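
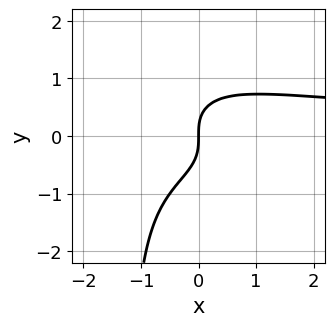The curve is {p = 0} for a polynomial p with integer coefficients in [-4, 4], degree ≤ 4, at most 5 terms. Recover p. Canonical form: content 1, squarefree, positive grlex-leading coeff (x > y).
2*x^2*y^2 + 2*x*y^3 + 3*y^3 - 3*x

(a) The degree is 4 — a generic line meets the curve in up to 4 points.
(b) Observable constraints: one y-axis crossing is at y = 0; one x-axis crossing is at x = 0.
(c) Putting this together gives p.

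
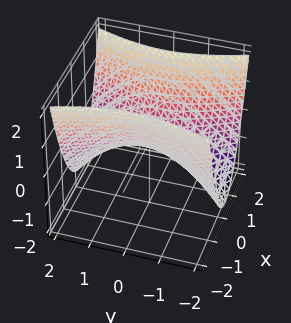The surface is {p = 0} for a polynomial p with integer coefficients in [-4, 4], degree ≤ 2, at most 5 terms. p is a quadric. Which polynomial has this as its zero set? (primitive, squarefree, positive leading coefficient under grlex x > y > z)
3*x^2 - y^2 - 3*z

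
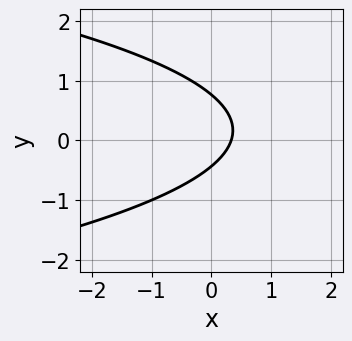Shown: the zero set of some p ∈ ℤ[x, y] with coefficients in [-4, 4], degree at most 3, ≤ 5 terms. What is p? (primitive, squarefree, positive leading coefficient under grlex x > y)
3*y^2 + 3*x - y - 1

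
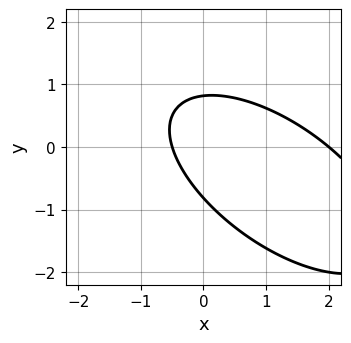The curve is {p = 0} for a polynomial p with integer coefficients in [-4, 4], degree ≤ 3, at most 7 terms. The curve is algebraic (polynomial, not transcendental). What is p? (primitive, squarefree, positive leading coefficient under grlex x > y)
2*x^2 + 3*x*y + 3*y^2 - 3*x - 2

1. Degree: a generic line meets the curve in up to 2 points, so deg p = 2.
2. Observable constraints: one x-axis crossing is at x = 2.
3. Matching integer coefficients to the picture gives p.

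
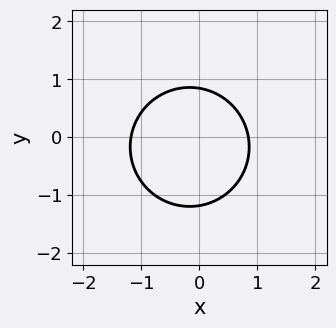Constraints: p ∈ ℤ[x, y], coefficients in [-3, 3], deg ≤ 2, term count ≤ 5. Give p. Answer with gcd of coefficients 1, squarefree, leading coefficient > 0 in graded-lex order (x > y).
3*x^2 + 3*y^2 + x + y - 3

(a) deg p = 2.
(b) Solving for integer coefficients yields p as stated.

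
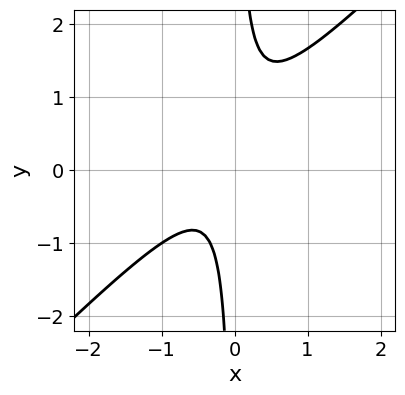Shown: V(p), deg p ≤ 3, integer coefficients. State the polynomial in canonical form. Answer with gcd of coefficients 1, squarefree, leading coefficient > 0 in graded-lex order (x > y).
The degree is 2 — no degree-1 curve has this shape.
Observable constraints: no x-intercept at any integer in the box; the curve avoids every integer y-axis point in the box.
Matching integer coefficients to the picture gives p.

3*x^2 - 3*x*y + x + 1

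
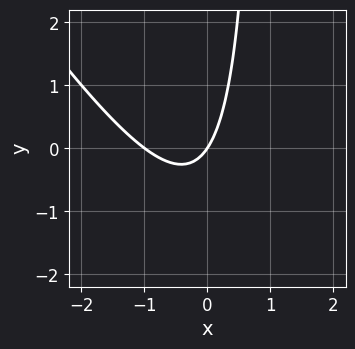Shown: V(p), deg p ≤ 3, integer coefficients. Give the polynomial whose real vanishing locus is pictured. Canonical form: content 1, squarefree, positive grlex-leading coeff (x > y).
1. The degree is 2 — a generic line meets the curve in up to 2 points.
2. From the axis intercepts and sections: among the integer gridlines, it crosses the x-axis at x ∈ {-1, 0}; it meets the y-axis at y = 0 (among the integer gridlines).
3. Assembling these constraints gives the stated polynomial.

3*x^2 + 2*x*y + 3*x - 2*y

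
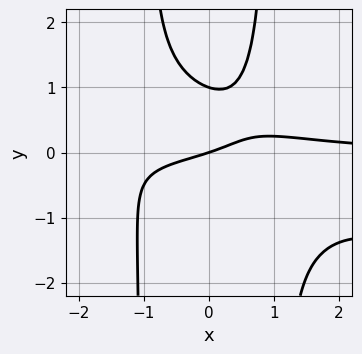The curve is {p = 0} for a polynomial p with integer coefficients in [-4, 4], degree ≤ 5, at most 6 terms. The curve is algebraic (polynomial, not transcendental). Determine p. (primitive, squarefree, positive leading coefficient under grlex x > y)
x^3*y + 3*x^2*y^2 - 3*y^2 - x + 3*y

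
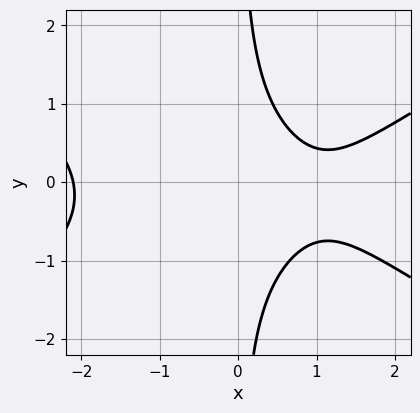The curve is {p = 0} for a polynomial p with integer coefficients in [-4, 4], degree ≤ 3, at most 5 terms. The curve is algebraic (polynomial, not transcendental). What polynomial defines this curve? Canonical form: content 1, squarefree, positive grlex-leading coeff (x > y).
x^3 - 3*x*y^2 - x*y - 3*x + 3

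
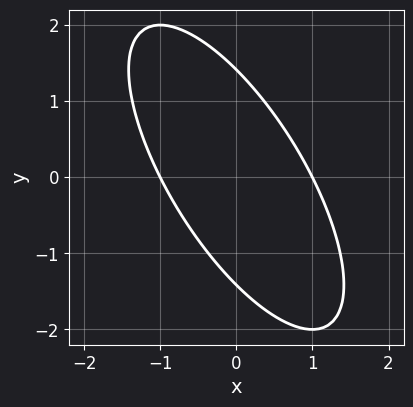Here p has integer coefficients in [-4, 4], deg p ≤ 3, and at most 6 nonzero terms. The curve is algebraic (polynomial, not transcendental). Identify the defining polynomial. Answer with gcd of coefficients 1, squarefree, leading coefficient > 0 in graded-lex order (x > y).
Degree: no degree-1 curve has this shape, so deg p = 2.
From the axis intercepts and sections: among the integer gridlines, it crosses the x-axis at x ∈ {-1, 1}.
Solving for integer coefficients yields p as stated.

2*x^2 + 2*x*y + y^2 - 2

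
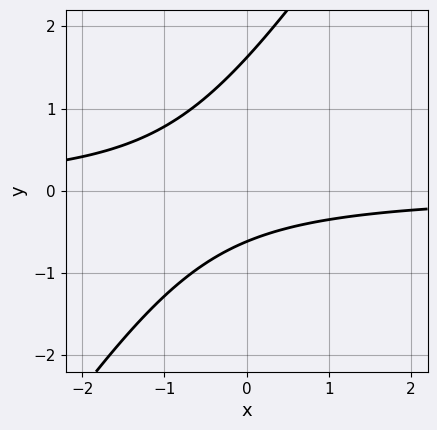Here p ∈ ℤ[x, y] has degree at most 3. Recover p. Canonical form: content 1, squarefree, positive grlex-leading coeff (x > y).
3*x*y - 2*y^2 + 2*y + 2

1. deg p = 2. The shape is more complex than any degree-1 curve.
2. Reading off the gridlines: it misses every integer gridline on the x-axis.
3. Together with the visible shape, these determine p as stated.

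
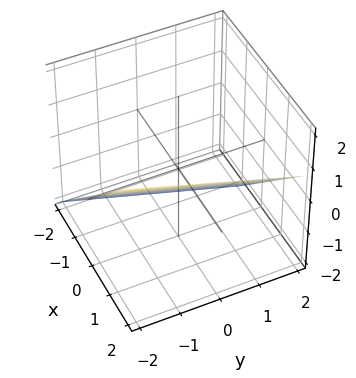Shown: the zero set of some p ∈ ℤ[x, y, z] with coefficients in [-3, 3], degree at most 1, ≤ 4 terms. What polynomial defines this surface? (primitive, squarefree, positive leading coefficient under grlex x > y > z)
3*x - y - 3*z - 2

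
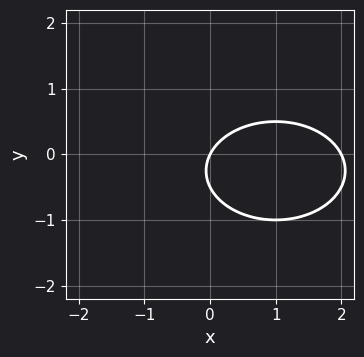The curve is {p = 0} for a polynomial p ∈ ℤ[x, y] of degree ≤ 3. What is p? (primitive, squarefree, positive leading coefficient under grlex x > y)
x^2 + 2*y^2 - 2*x + y

First, degree: the shape is more complex than any degree-1 curve, so deg p = 2.
Then, from the visible intercepts: it crosses the y-axis at the gridline y = 0; the x-axis gridline crossings are at x ∈ {0, 2}.
Finally, together with the visible shape, these determine p as stated.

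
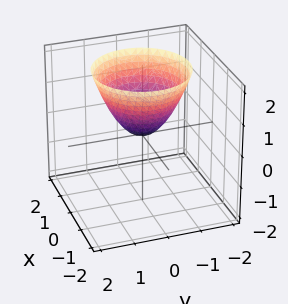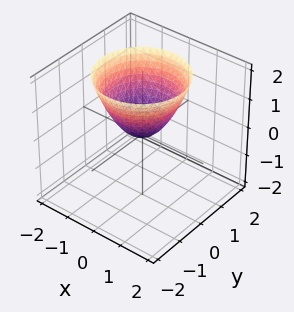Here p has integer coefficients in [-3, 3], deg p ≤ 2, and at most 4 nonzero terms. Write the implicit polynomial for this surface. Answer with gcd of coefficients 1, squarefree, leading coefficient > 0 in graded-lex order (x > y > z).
First, the degree is 2 — a single bowl opening along one axis; a quadric.
Next, symmetry: the z-axis is an axis of rotation, so x and y enter only as x² + y².
Then, checking where it meets the axes: it meets the z-axis at z = 0 (among the integer gridlines); one x-axis crossing is at x = 0; it meets the y-axis at y = 0 (among the integer gridlines); a circular section at z = 1 has radius exactly 1.
Finally, together with the visible shape, these determine p as stated.

x^2 + y^2 - z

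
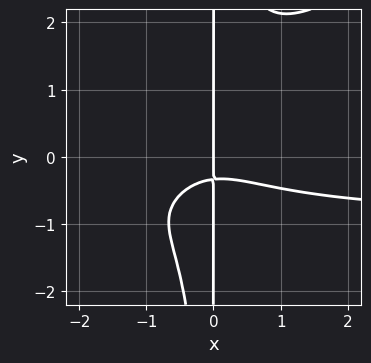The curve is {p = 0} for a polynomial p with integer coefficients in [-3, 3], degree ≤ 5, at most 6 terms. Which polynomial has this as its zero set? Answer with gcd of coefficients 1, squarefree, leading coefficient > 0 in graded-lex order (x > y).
2*x^3*y - 3*x^2*y^2 + 2*x^3 + 3*x*y + x

1. Degree: no degree-3 curve has this shape, so deg p = 4.
2. Checking where it meets the axes: every point of the y-axis in the box is on the curve; one x-axis crossing is at x = 0.
3. The integer polynomial consistent with all of this is the stated p.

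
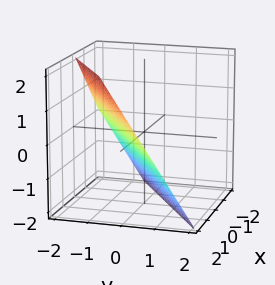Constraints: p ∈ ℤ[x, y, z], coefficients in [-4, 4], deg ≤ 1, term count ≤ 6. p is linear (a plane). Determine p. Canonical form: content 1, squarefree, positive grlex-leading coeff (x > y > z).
2*x - 3*y - 2*z - 2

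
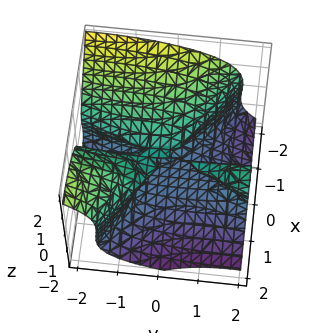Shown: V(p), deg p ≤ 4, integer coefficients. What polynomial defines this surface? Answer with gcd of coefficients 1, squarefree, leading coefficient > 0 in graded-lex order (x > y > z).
1. deg p = 3.
2. Against the integer gridlines: every point of the y-axis in the box is on the surface; the z-axis gridline crossings are at z ∈ {-1, 0}; it crosses the x-axis at the gridline x = 0.
3. Matching integer coefficients to the picture gives p.

2*x^3 + 2*x^2*y - x*y^2 + 3*z^3 + 3*z^2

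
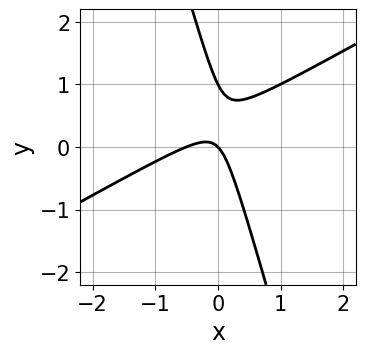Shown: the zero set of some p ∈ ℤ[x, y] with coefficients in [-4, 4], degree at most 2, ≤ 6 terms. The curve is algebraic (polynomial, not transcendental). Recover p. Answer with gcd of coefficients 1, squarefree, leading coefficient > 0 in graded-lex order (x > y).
deg p = 2.
From the visible intercepts: among the integer gridlines, it crosses the y-axis at y ∈ {0, 1}; it meets the x-axis at x = 0 (among the integer gridlines).
The integer polynomial consistent with all of this is the stated p.

2*x^2 - 3*x*y - y^2 + x + y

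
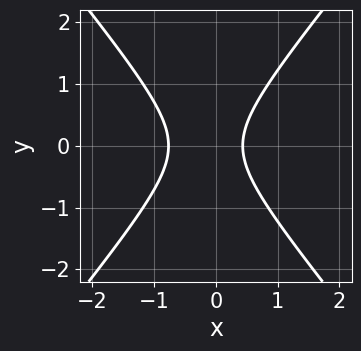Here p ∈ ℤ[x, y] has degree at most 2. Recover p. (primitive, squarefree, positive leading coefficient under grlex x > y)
3*x^2 - 2*y^2 + x - 1

1. deg p = 2. No degree-1 curve has this shape.
2. Symmetries: the y ↦ −y reflection is a symmetry, so y appears only in even powers.
3. From the visible intercepts: it misses every integer gridline on the y-axis.
4. The integer polynomial consistent with all of this is the stated p.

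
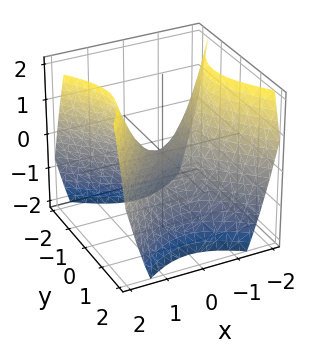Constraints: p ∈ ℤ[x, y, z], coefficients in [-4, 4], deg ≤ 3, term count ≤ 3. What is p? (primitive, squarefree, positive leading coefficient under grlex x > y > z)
Degree: a hyperbolic paraboloid; a quadric, so deg p = 2.
Symmetries: mirror symmetry x ↦ −x ⇒ only even powers of x; mirror symmetry y ↦ −y ⇒ only even powers of y.
Reading off the gridlines: it meets the y-axis at y = 0 (among the integer gridlines); it crosses the x-axis at the gridline x = 0; it meets the z-axis at z = 0 (among the integer gridlines).
Matching integer coefficients to the picture gives p.

x^2 - y^2 - z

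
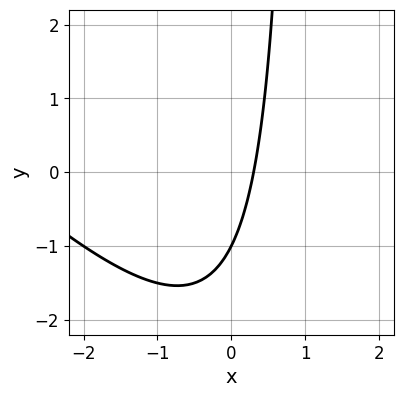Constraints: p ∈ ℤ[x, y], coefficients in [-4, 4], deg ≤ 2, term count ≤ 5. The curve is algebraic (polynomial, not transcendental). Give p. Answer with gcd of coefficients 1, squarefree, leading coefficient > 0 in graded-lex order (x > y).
x^2 + x*y + 3*x - y - 1

First, degree: the shape is more complex than any degree-1 curve, so deg p = 2.
Then, checking where it meets the axes: it meets the y-axis at y = -1 (among the integer gridlines).
Finally, together with the visible shape, these determine p as stated.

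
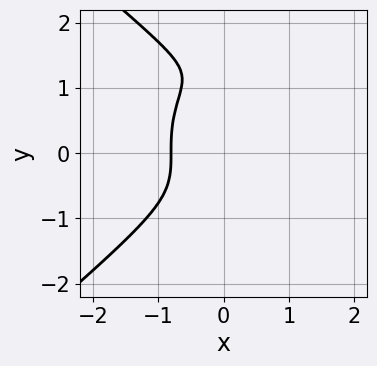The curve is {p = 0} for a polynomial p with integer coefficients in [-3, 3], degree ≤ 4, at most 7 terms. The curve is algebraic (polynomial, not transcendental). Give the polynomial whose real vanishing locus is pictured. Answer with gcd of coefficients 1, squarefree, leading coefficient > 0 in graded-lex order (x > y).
deg p = 4. A generic line meets the curve in up to 4 points.
From the axis intercepts and sections: no y-intercept at any integer in the box.
Fitting integer coefficients to these (and the overall shape) gives p.

x^4 - 2*y^4 - 3*x^3 + 3*y^3 - 2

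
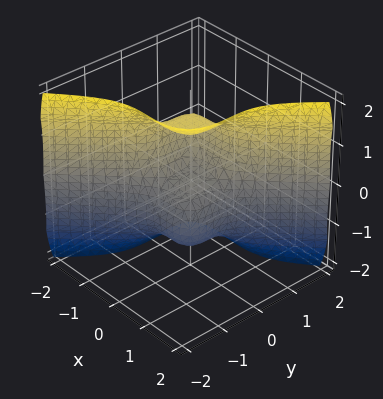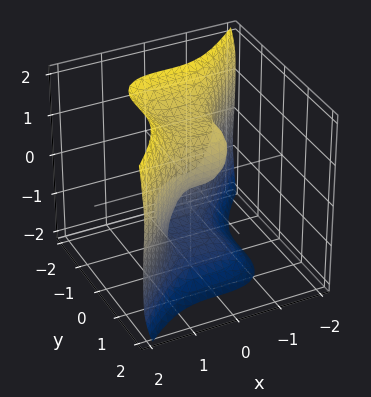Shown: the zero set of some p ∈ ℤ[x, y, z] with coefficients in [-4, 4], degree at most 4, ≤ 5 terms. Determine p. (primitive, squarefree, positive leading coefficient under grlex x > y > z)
3*x^3 - 3*y^3 - z^3 + 2*z

(a) Degree: a generic line meets the surface in up to 3 points, so deg p = 3.
(b) Observable constraints: it crosses the z-axis at the gridline z = 0; it crosses the y-axis at the gridline y = 0.
(c) The integer polynomial consistent with all of this is the stated p.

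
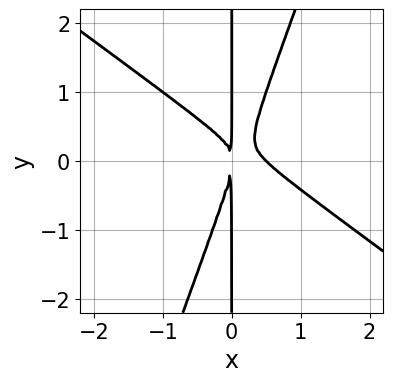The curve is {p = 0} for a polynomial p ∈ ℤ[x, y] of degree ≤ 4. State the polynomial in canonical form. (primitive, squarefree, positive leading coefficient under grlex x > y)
2*x^3 + 2*x^2*y - x*y^2 - x^2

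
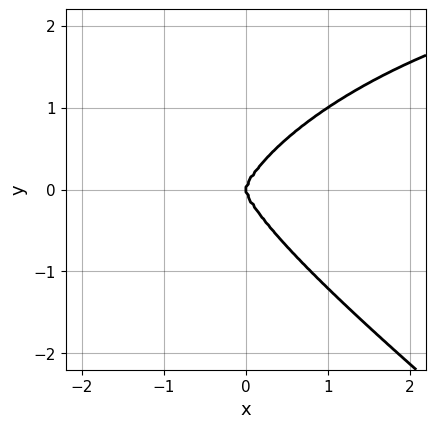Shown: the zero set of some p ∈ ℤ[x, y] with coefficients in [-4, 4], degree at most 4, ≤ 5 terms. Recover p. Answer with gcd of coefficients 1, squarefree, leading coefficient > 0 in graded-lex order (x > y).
First, the degree is 4 — no degree-3 curve has this shape.
Next, from the axis intercepts and sections: it meets the y-axis at y = 0 (among the integer gridlines); it crosses the x-axis at the gridline x = 0.
Finally, matching integer coefficients to the picture gives p.

x^3*y + 2*y^4 - 3*x^3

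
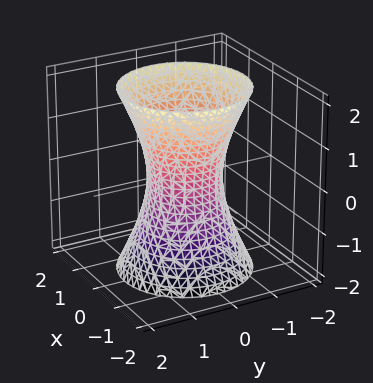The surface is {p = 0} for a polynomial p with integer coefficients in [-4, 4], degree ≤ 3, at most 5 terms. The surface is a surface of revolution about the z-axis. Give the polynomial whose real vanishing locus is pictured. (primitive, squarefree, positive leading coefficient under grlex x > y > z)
First, deg p = 2. A generic line meets the surface in up to 2 points.
Then, by symmetry, every cross-section ⟂ z is a circle, so x, y appear only via x² + y².
Next, from the visible intercepts: the surface avoids every integer z-axis point in the box; a circular section at z = 1 has radius exactly 1.
Finally, solving for integer coefficients yields p as stated.

3*x^2 + 3*y^2 - z^2 - 2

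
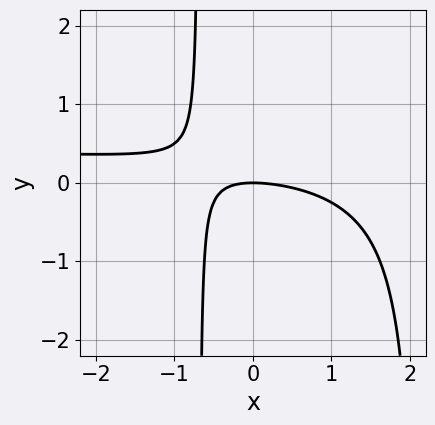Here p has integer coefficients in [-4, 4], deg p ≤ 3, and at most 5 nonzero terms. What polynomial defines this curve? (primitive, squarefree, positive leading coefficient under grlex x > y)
2*x^2*y - x^2 - 3*x*y - 3*y

First, the degree is 3 — a generic line meets the curve in up to 3 points.
Next, from the axis intercepts and sections: one y-axis crossing is at y = 0; one x-axis crossing is at x = 0.
Finally, solving for integer coefficients yields p as stated.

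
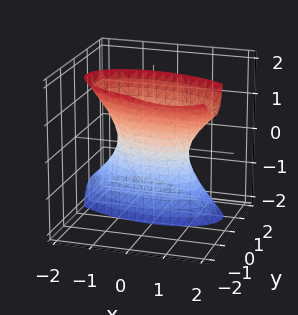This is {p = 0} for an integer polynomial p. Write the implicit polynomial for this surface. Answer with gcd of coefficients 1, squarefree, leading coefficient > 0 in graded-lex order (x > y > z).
1. deg p = 2. No degree-1 surface has this shape.
2. Against the integer gridlines: it misses every integer gridline on the z-axis; the x-axis gridline crossings are at x ∈ {-1, 1}.
3. Assembling these constraints gives the stated polynomial.

x^2 + x*y + 3*y^2 + 3*y*z - 1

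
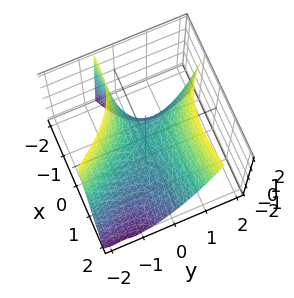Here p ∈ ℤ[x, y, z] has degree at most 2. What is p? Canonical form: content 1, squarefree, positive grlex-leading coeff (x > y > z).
x^2 - 3*x*y + x*z - 2*y^2 + 2*z

(a) deg p = 2. The shape is more complex than any degree-1 surface.
(b) From the visible intercepts: it crosses the y-axis at the gridline y = 0; one x-axis crossing is at x = 0; one z-axis crossing is at z = 0.
(c) Matching integer coefficients to the picture gives p.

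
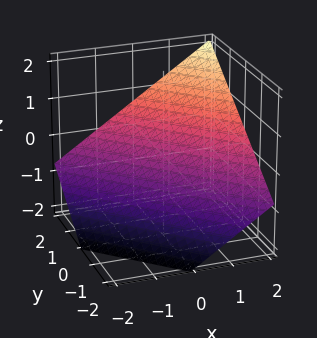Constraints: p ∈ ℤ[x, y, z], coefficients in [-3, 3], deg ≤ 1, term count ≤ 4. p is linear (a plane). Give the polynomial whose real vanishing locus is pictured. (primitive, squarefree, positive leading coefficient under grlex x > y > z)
2*x + 2*y - 3*z - 2

(a) Degree: the surface is flat (a plane), so deg p = 1.
(b) Reading off the gridlines: one y-axis crossing is at y = 1; it meets the x-axis at x = 1 (among the integer gridlines).
(c) The integer polynomial consistent with all of this is the stated p.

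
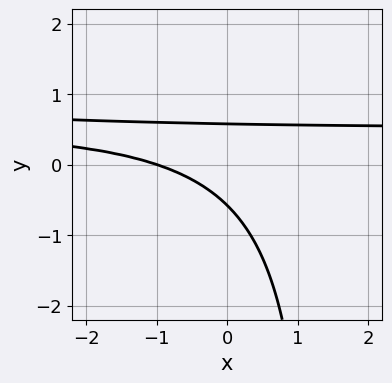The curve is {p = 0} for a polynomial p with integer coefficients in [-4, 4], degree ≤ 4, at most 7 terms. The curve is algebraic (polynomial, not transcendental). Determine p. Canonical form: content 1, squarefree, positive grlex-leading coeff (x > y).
The degree is 3 — the shape is more complex than any degree-2 curve.
Checking where it meets the axes: it crosses the x-axis at the gridline x = -1.
Assembling these constraints gives the stated polynomial.

2*x*y^2 - 3*x*y - 3*y^2 + x + 1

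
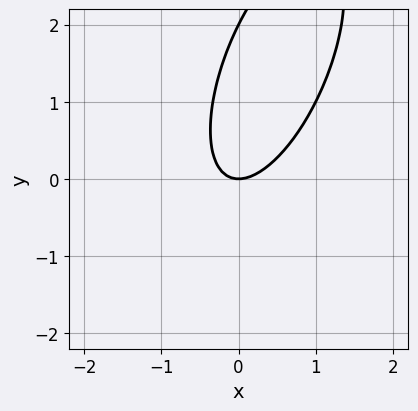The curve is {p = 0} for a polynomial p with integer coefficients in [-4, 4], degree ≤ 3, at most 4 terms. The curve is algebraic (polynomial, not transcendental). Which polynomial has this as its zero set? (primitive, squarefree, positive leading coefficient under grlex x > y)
3*x^2 - 2*x*y + y^2 - 2*y

First, deg p = 2.
Then, from the axis intercepts and sections: the y-axis gridline crossings are at y ∈ {0, 2}; it meets the x-axis at x = 0 (among the integer gridlines).
Finally, putting this together gives p.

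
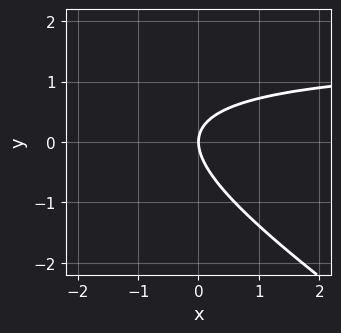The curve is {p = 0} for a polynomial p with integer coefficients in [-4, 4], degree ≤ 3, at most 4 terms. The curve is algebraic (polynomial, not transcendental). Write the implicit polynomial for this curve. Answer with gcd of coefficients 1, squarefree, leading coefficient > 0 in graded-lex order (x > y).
2*x*y + 3*y^2 - 3*x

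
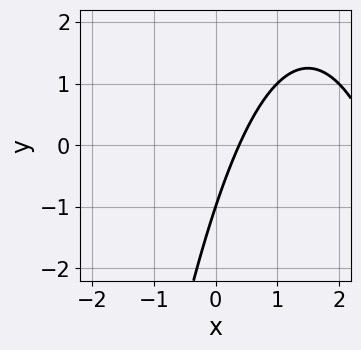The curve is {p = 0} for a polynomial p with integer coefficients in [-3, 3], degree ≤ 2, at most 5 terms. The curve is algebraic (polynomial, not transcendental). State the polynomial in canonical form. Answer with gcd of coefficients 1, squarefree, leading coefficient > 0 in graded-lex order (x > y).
The degree is 2 — no degree-1 curve has this shape.
Observable constraints: it meets the y-axis at y = -1 (among the integer gridlines).
Solving for integer coefficients yields p as stated.

x^2 - 3*x + y + 1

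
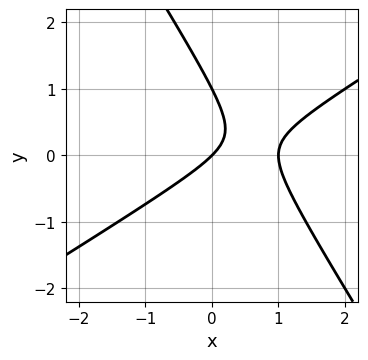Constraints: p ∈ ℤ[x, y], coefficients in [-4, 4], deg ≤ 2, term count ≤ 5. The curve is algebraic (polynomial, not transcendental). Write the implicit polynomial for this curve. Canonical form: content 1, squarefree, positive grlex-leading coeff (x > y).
(a) The degree is 2 — the shape is more complex than any degree-1 curve.
(b) Checking where it meets the axes: among the integer gridlines, it crosses the y-axis at y ∈ {0, 1}; among the integer gridlines, it crosses the x-axis at x ∈ {0, 1}.
(c) Matching integer coefficients to the picture gives p.

x^2 - x*y - y^2 - x + y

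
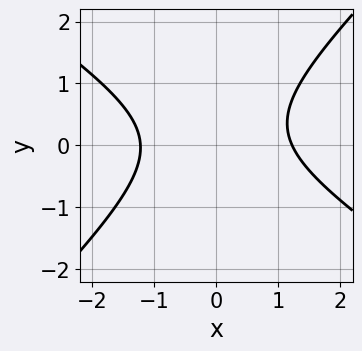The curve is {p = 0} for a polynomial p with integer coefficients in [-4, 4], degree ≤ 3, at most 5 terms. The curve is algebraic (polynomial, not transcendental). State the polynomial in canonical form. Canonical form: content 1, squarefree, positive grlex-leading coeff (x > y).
2*x^2 + x*y - 3*y^2 + y - 3

First, the degree is 2 — a generic line meets the curve in up to 2 points.
Then, checking where it meets the axes: no y-intercept at any integer in the box.
Finally, these observations pin down the coefficients.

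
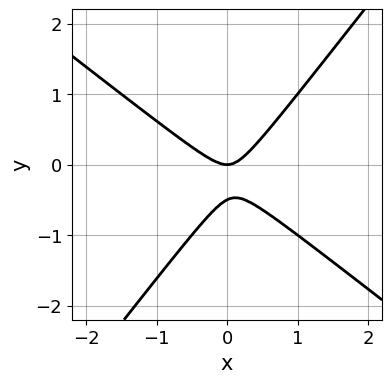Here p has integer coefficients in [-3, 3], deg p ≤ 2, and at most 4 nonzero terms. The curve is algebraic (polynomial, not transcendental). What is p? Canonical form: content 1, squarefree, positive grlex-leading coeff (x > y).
2*x^2 + x*y - 2*y^2 - y

First, deg p = 2. A generic line meets the curve in up to 2 points.
Then, from the axis intercepts and sections: one x-axis crossing is at x = 0; one y-axis crossing is at y = 0.
Finally, these observations pin down the coefficients.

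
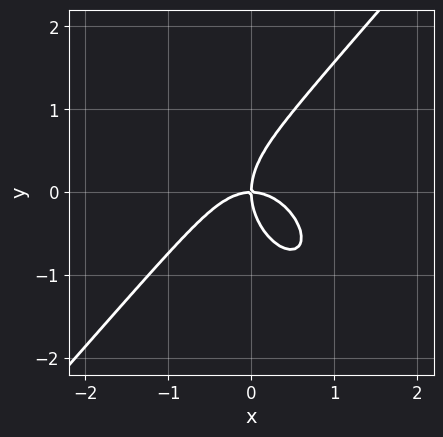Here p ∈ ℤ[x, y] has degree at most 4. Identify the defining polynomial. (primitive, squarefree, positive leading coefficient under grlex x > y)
1. Degree: no degree-2 curve has this shape, so deg p = 3.
2. Against the integer gridlines: it crosses the y-axis at the gridline y = 0; it crosses the x-axis at the gridline x = 0.
3. Solving for integer coefficients yields p as stated.

3*x^3 - 2*y^3 + 3*x*y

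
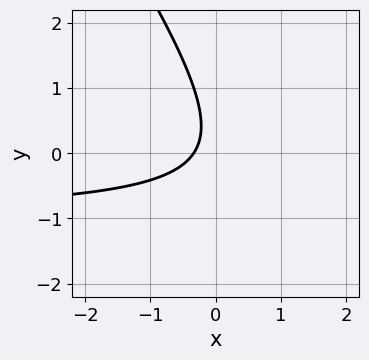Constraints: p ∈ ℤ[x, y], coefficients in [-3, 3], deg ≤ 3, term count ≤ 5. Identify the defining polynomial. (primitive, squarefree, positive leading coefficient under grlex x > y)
3*x*y + 2*y^2 + 3*x - y + 1

1. deg p = 2. A generic line meets the curve in up to 2 points.
2. Checking where it meets the axes: no y-intercept at any integer in the box.
3. Putting this together gives p.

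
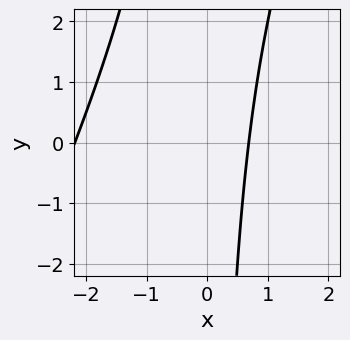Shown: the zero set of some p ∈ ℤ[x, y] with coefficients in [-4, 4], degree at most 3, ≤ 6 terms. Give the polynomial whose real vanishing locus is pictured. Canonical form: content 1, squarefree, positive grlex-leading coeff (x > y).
2*x^2 - x*y + 3*x - 3

1. The degree is 2 — no degree-1 curve has this shape.
2. Observable constraints: no y-intercept at any integer in the box.
3. Assembling these constraints gives the stated polynomial.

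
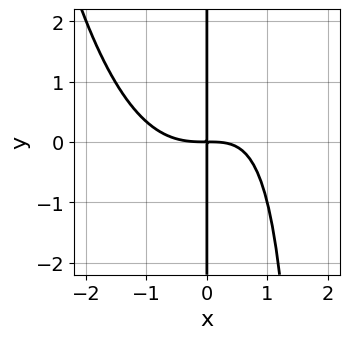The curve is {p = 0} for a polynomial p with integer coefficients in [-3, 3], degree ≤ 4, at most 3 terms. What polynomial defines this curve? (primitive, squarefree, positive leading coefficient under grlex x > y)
Degree: the shape is more complex than any degree-3 curve, so deg p = 4.
From the axis intercepts and sections: every point of the y-axis in the box is on the curve.
The integer polynomial consistent with all of this is the stated p.

x^4 - x^2*y + 2*x*y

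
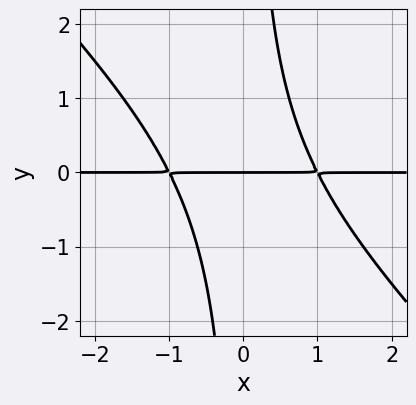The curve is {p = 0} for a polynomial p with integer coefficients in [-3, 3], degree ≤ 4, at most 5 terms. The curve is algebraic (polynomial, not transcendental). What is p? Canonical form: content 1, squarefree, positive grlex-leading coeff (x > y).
x^2*y + x*y^2 - y

First, deg p = 3. No degree-2 curve has this shape.
Next, from the axis intercepts and sections: it crosses the y-axis at the gridline y = 0; every point of the x-axis in the box is on the curve.
Finally, together with the visible shape, these determine p as stated.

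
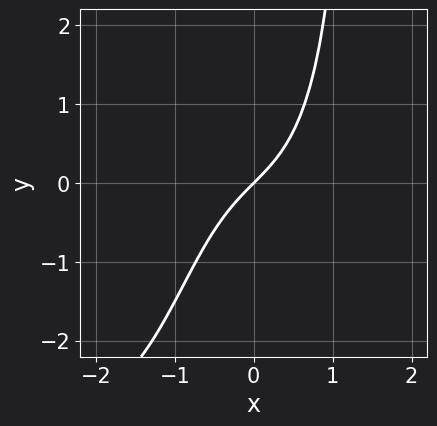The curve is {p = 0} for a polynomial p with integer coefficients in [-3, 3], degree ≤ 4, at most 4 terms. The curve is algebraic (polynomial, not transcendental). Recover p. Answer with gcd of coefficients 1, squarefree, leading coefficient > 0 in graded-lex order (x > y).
First, degree: a generic line meets the curve in up to 4 points, so deg p = 4.
Then, from the axis intercepts and sections: one x-axis crossing is at x = 0; it meets the y-axis at y = 0 (among the integer gridlines).
Finally, the integer polynomial consistent with all of this is the stated p.

x^3*y + 3*x^3 + 3*x - 3*y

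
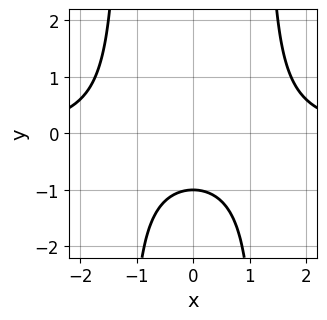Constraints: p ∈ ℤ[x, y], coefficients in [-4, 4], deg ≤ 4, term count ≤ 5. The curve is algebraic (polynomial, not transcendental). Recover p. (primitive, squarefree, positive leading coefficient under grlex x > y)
(a) The degree is 3 — no degree-2 curve has this shape.
(b) Symmetries: the x ↦ −x reflection is a symmetry, so x appears only in even powers.
(c) Reading off the gridlines: no x-intercept at any integer in the box; one y-axis crossing is at y = -1.
(d) Putting this together gives p.

2*x^2*y - 3*y - 3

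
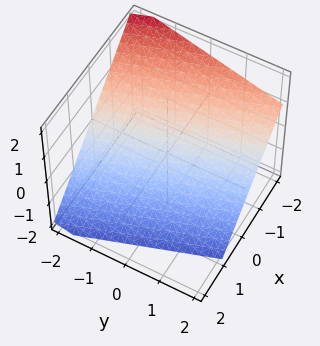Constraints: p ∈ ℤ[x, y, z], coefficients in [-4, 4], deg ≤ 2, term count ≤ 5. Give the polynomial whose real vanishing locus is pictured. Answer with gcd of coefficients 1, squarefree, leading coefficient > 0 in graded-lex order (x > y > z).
3*x + y + 3*z + 2

Degree: the surface is flat (a plane), so deg p = 1.
Checking where it meets the axes: it meets the y-axis at y = -2 (among the integer gridlines).
Putting this together gives p.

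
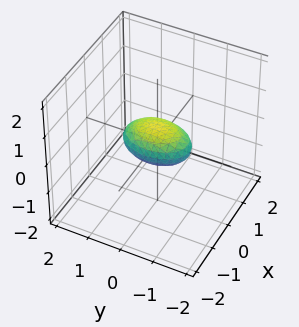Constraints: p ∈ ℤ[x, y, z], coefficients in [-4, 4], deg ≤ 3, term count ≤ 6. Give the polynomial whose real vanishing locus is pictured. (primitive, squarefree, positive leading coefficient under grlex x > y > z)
First, the degree is 2 — a closed, bounded, convex surface; a quadric.
Next, symmetries: mirror symmetry z ↦ −z ⇒ only even powers of z; mirror symmetry y ↦ −y ⇒ only even powers of y; it's symmetric under x → −x, forcing even powers of x.
Then, checking where it meets the axes: among the integer gridlines, it crosses the y-axis at y ∈ {-1, 1}.
Finally, fitting integer coefficients to these (and the overall shape) gives p.

2*x^2 + y^2 + 3*z^2 - 1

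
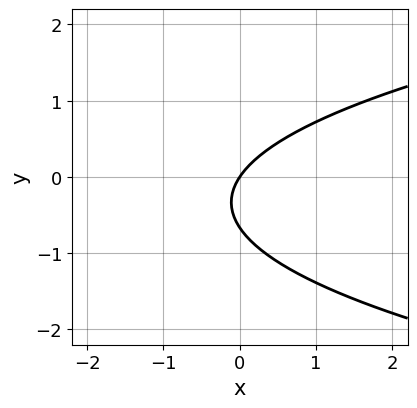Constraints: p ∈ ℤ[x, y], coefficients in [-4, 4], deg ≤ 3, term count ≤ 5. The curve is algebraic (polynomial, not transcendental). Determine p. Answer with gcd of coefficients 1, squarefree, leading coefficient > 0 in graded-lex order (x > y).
First, deg p = 2. A generic line meets the curve in up to 2 points.
Then, reading off the gridlines: one y-axis crossing is at y = 0; one x-axis crossing is at x = 0.
Finally, putting this together gives p.

3*y^2 - 3*x + 2*y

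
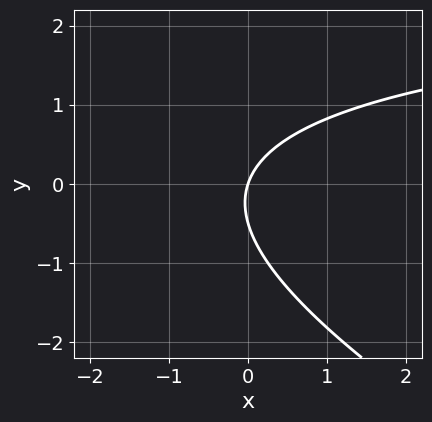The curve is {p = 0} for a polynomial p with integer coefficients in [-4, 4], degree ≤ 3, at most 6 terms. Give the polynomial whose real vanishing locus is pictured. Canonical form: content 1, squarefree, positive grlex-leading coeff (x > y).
First, the degree is 2 — no degree-1 curve has this shape.
Next, from the visible intercepts: one y-axis crossing is at y = 0; it crosses the x-axis at the gridline x = 0.
Finally, the integer polynomial consistent with all of this is the stated p.

x*y + 2*y^2 - 3*x + y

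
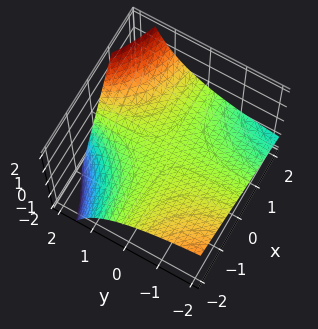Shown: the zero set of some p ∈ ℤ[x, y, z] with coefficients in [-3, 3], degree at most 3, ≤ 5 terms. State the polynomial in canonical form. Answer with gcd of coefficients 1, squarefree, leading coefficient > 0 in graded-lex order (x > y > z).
x*y + y*z - 3*z

First, deg p = 2.
Next, from the axis intercepts and sections: the visible y-axis segment lies entirely on the surface; every point of the x-axis in the box is on the surface.
Finally, solving for integer coefficients yields p as stated.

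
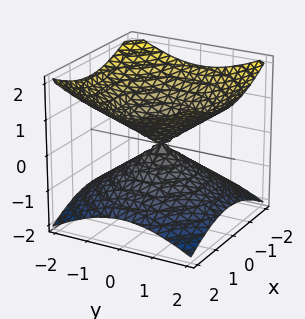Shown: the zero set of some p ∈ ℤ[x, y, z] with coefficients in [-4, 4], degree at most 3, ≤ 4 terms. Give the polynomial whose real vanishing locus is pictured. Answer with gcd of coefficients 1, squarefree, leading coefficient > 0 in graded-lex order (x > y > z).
x^2 + y^2 - 2*z^2

First, deg p = 2. A double cone through the origin; a quadric.
Then, symmetry: the z-axis is an axis of rotation, so x and y enter only as x² + y²; it's symmetric under z → −z, forcing even powers of z.
Then, observable constraints: a circular section at z = 1 has radius between 1 and 2; it crosses the z-axis at the gridline z = 0.
Finally, putting this together gives p.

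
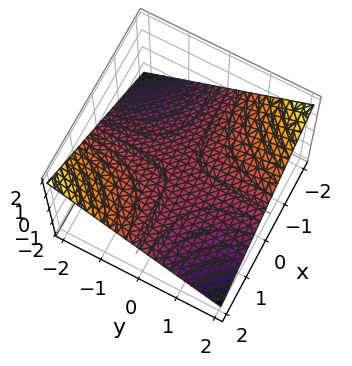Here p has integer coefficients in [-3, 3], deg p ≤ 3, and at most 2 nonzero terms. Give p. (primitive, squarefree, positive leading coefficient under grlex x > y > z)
First, degree: a hyperbolic paraboloid; a quadric, so deg p = 2.
Next, observable constraints: every point of the x-axis in the box is on the surface; every point of the y-axis in the box is on the surface.
Finally, matching integer coefficients to the picture gives p.

x*y + 3*z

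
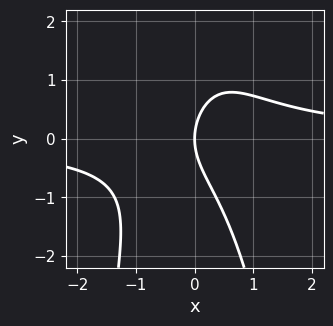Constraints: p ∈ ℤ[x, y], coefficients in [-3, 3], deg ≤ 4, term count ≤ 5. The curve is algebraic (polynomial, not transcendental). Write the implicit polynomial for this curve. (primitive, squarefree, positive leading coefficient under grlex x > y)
(a) Degree: a generic line meets the curve in up to 3 points, so deg p = 3.
(b) From the visible intercepts: it meets the y-axis at y = 0 (among the integer gridlines); it crosses the x-axis at the gridline x = 0.
(c) Solving for integer coefficients yields p as stated.

2*x^2*y + y^2 - 2*x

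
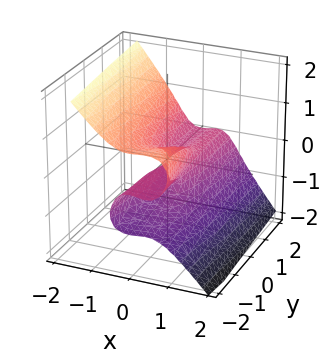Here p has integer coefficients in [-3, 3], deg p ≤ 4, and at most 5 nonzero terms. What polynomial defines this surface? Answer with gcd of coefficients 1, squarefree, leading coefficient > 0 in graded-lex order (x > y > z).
First, degree: the shape is more complex than any degree-2 surface, so deg p = 3.
Next, reading off the gridlines: one x-axis crossing is at x = 0; the visible y-axis segment lies entirely on the surface; one z-axis crossing is at z = 0.
Finally, putting this together gives p.

3*x^3 + 2*z^3 - 2*x^2 + y*z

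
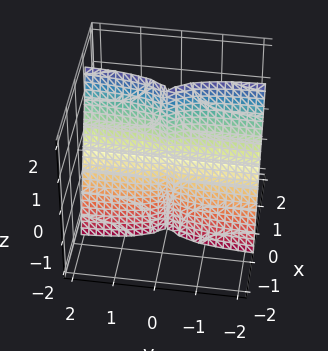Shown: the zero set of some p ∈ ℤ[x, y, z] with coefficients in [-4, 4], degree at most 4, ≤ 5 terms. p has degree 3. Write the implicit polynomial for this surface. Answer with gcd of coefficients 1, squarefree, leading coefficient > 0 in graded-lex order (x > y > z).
3*x^3 + 3*x*y^2 - y^2*z

(a) deg p = 3. The shape is more complex than any degree-2 surface.
(b) Reading off the gridlines: every point of the y-axis in the box is on the surface; it meets the x-axis at x = 0 (among the integer gridlines); the visible z-axis segment lies entirely on the surface.
(c) The integer polynomial consistent with all of this is the stated p.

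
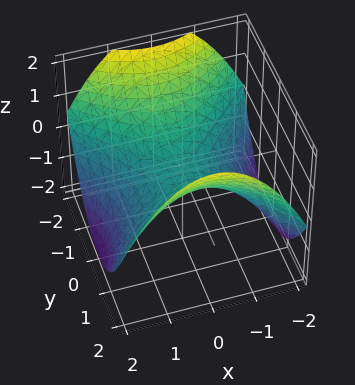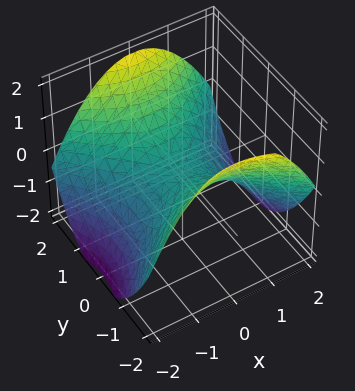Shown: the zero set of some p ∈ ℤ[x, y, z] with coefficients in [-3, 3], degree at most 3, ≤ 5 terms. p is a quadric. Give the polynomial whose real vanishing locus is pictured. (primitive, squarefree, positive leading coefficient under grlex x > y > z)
x^2 - y^2 + 2*z

(a) Degree: a saddle surface; a quadric, so deg p = 2.
(b) Symmetries: it's symmetric under x → −x, forcing even powers of x; the y ↦ −y reflection is a symmetry, so y appears only in even powers.
(c) From the visible intercepts: one x-axis crossing is at x = 0; one z-axis crossing is at z = 0; one y-axis crossing is at y = 0.
(d) Matching integer coefficients to the picture gives p.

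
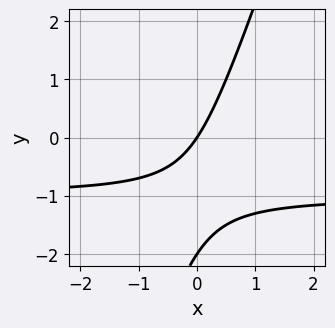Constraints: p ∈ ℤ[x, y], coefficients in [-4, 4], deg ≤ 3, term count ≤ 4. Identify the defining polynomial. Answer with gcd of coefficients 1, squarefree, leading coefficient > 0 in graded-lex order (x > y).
3*x*y - y^2 + 3*x - 2*y

The degree is 2 — no degree-1 curve has this shape.
From the axis intercepts and sections: it meets the x-axis at x = 0 (among the integer gridlines); among the integer gridlines, it crosses the y-axis at y ∈ {-2, 0}.
Solving for integer coefficients yields p as stated.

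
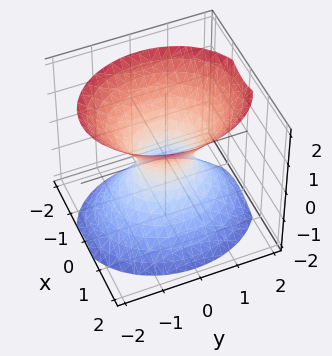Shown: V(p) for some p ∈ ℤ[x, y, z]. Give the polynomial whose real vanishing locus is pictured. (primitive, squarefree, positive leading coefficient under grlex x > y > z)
3*x^2 + 2*y^2 - 2*z^2 - 1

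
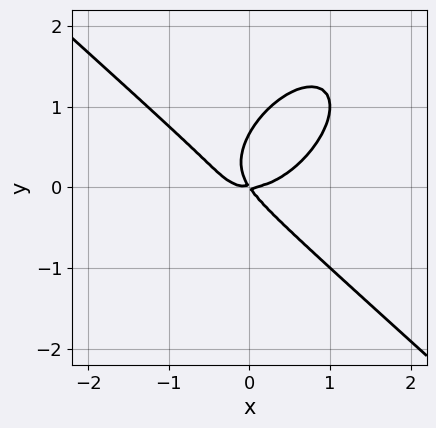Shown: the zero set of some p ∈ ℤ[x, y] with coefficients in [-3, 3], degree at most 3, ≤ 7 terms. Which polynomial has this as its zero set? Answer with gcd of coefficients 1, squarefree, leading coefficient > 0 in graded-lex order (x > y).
3*x^3 - x*y^2 + 3*y^3 - 3*x*y - 2*y^2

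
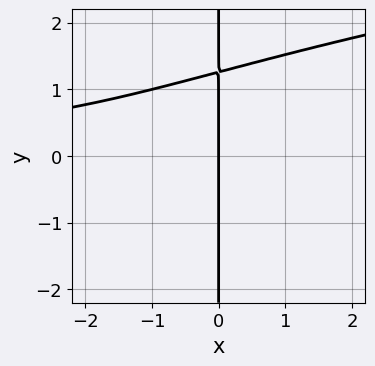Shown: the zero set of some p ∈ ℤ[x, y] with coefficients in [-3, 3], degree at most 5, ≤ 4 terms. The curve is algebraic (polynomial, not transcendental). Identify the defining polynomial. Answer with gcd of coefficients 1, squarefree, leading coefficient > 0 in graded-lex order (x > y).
First, degree: a generic line meets the curve in up to 4 points, so deg p = 4.
Next, observable constraints: every point of the y-axis in the box is on the curve; it meets the x-axis at x = 0 (among the integer gridlines).
Finally, the integer polynomial consistent with all of this is the stated p.

x*y^3 - x^2*y - 2*x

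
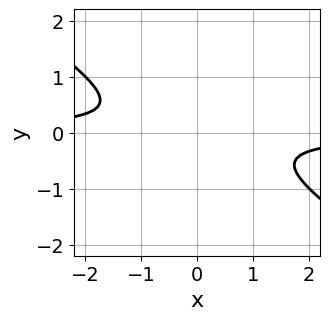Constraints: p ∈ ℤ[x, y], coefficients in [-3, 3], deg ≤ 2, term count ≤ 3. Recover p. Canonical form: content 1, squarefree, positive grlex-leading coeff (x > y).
2*x*y + 3*y^2 + 1

deg p = 2. No degree-1 curve has this shape.
Reading off the gridlines: the curve avoids every integer x-axis point in the box; no y-intercept at any integer in the box.
These observations pin down the coefficients.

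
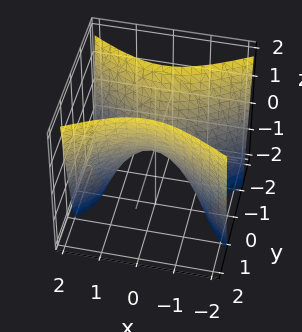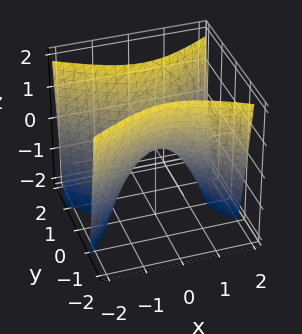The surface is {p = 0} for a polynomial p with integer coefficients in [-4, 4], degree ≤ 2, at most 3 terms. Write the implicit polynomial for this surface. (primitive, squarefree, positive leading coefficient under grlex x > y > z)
x^2 - 2*y^2 + z

deg p = 2.
Symmetries: mirror symmetry x ↦ −x ⇒ only even powers of x; it's symmetric under y → −y, forcing even powers of y.
Reading off the gridlines: it crosses the z-axis at the gridline z = 0; one y-axis crossing is at y = 0; one x-axis crossing is at x = 0.
These observations pin down the coefficients.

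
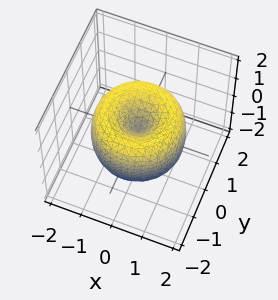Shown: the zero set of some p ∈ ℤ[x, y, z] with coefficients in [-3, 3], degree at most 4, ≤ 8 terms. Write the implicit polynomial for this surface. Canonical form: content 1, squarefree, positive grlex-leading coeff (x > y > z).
1. Degree: the shape is more complex than any degree-3 surface, so deg p = 4.
2. Symmetries: the surface is invariant under rotation about z: p = q(x² + y², z).
3. Against the integer gridlines: a circular section at z = 0 has radius between 1 and 2; it crosses the x-axis at the gridline x = 0; it meets the z-axis at z = 0 (among the integer gridlines).
4. Solving for integer coefficients yields p as stated.

x^4 + 2*x^2*y^2 + y^4 - 2*x^2 - 2*y^2 + z^2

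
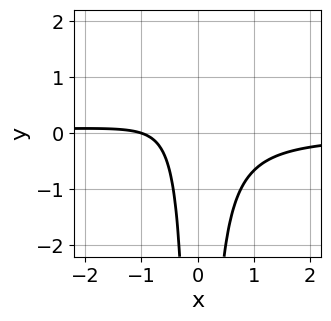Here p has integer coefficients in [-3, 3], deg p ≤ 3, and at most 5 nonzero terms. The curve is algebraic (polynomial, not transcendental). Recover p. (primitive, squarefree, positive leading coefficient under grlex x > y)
3*x^2*y + x + 1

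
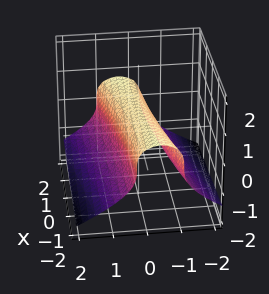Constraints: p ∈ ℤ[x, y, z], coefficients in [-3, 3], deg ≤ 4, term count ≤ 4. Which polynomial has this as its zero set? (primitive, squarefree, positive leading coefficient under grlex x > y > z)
3*z^3 - x*y + 3*y^2 - 1

The degree is 3 — the shape is more complex than any degree-2 surface.
Checking where it meets the axes: the surface avoids every integer x-axis point in the box.
Putting this together gives p.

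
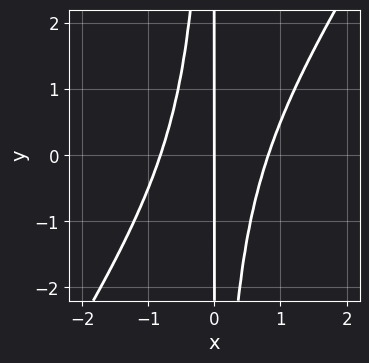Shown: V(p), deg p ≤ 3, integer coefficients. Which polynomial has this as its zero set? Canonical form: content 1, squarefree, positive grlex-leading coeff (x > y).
Degree: the shape is more complex than any degree-2 curve, so deg p = 3.
Reading off the gridlines: the visible y-axis segment lies entirely on the curve; one x-axis crossing is at x = 0.
Fitting integer coefficients to these (and the overall shape) gives p.

3*x^3 - 2*x^2*y - 2*x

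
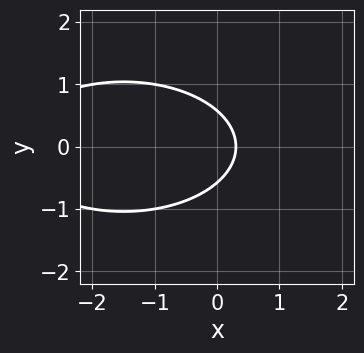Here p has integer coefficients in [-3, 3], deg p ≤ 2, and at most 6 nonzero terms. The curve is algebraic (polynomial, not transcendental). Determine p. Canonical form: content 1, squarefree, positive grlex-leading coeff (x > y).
x^2 + 3*y^2 + 3*x - 1

1. deg p = 2.
2. Symmetries: mirror symmetry y ↦ −y ⇒ only even powers of y.
3. Together with the visible shape, these determine p as stated.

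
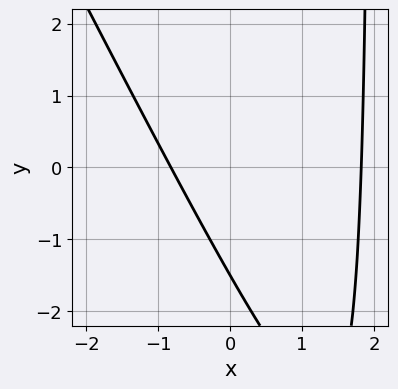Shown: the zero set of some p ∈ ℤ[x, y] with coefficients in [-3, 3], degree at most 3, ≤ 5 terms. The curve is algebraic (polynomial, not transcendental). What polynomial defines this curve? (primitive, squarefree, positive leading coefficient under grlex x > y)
(a) The degree is 2 — a generic line meets the curve in up to 2 points.
(b) Matching integer coefficients to the picture gives p.

2*x^2 + x*y - 2*x - 2*y - 3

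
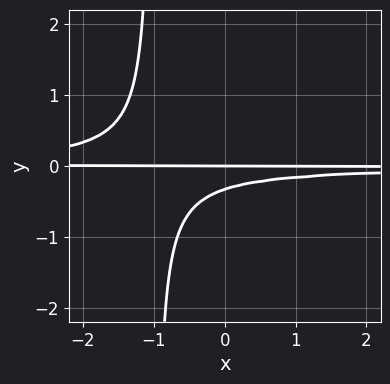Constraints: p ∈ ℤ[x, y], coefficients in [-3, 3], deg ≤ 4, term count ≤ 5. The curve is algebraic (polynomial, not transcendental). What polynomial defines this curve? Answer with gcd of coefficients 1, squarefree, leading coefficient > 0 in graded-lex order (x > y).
3*x*y^2 + 3*y^2 + y

Degree: a generic line meets the curve in up to 3 points, so deg p = 3.
Against the integer gridlines: one y-axis crossing is at y = 0; every point of the x-axis in the box is on the curve.
Fitting integer coefficients to these (and the overall shape) gives p.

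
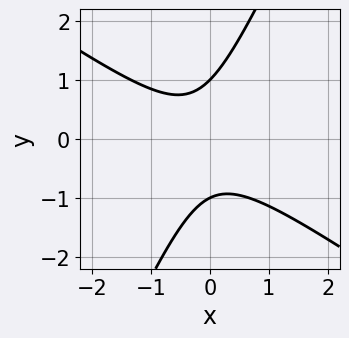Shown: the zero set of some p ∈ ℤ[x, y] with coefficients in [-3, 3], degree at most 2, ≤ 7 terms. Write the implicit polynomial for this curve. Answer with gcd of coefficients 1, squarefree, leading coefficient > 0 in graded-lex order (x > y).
3*x^2 + 3*x*y - 2*y^2 + x + 2

deg p = 2. No degree-1 curve has this shape.
Checking where it meets the axes: among the integer gridlines, it crosses the y-axis at y ∈ {-1, 1}; no x-intercept at any integer in the box.
Putting this together gives p.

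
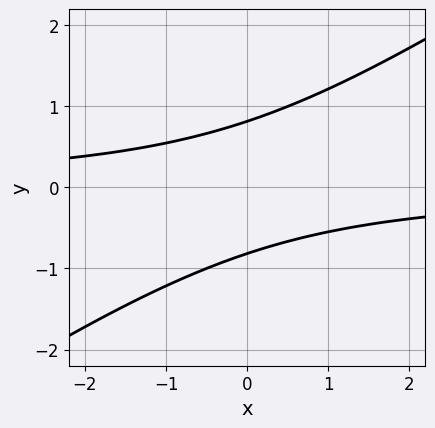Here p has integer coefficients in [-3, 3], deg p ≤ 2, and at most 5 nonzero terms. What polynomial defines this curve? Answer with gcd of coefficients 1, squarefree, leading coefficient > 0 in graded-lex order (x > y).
2*x*y - 3*y^2 + 2

1. The degree is 2 — the shape is more complex than any degree-1 curve.
2. Checking where it meets the axes: the curve avoids every integer x-axis point in the box.
3. These observations pin down the coefficients.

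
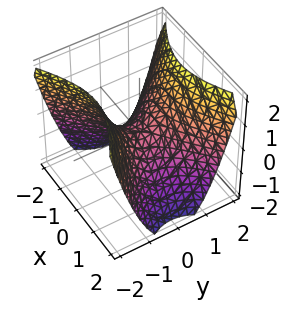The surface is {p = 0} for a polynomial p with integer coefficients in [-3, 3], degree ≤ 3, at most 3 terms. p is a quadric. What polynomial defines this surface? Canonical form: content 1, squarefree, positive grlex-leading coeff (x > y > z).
2*x^2 - 3*y^2 + 3*z

First, the degree is 2 — a saddle surface; a quadric.
Then, symmetries: mirror symmetry y ↦ −y ⇒ only even powers of y; it's symmetric under x → −x, forcing even powers of x.
Next, reading off the gridlines: it meets the y-axis at y = 0 (among the integer gridlines); one z-axis crossing is at z = 0.
Finally, together with the visible shape, these determine p as stated.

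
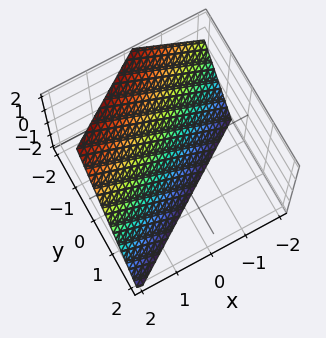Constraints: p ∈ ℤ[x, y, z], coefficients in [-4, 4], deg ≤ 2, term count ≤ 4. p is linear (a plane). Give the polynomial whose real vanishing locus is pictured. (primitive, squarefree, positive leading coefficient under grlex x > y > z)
2*x - 3*y - 2*z - 2

First, degree: the surface is flat (a plane), so deg p = 1.
Then, checking where it meets the axes: one z-axis crossing is at z = -1; it meets the x-axis at x = 1 (among the integer gridlines).
Finally, matching integer coefficients to the picture gives p.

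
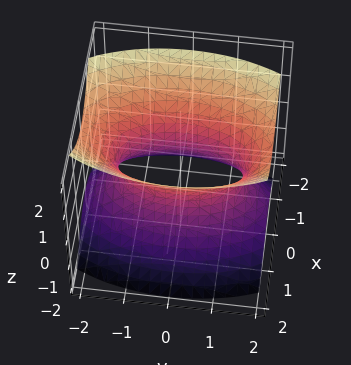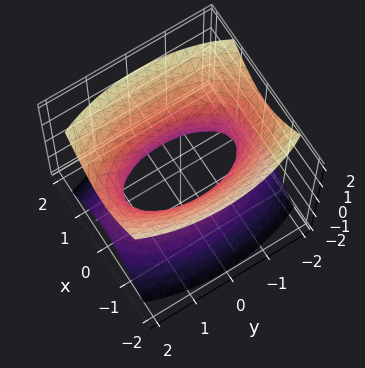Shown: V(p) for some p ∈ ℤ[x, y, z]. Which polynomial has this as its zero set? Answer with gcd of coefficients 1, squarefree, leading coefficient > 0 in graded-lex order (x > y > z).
3*x^2 + y^2 - 2*z^2 - 2

(a) deg p = 2. One connected sheet with a waist; a quadric.
(b) Symmetries: it's symmetric under y → −y, forcing even powers of y; it's symmetric under z → −z, forcing even powers of z; it's symmetric under x → −x, forcing even powers of x.
(c) Checking where it meets the axes: the surface avoids every integer z-axis point in the box.
(d) Solving for integer coefficients yields p as stated.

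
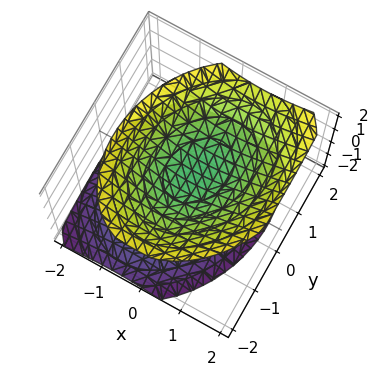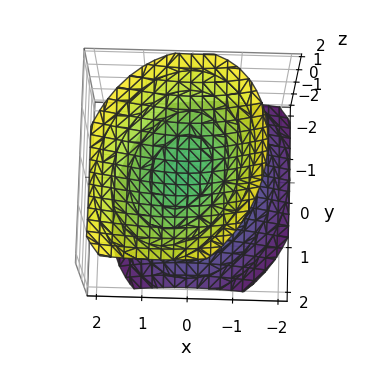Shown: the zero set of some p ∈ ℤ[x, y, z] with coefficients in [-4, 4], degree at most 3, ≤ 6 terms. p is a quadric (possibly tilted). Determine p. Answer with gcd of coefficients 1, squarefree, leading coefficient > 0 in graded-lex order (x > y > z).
3*x^2 - x*y - x*z + 2*y^2 - 3*z^2 + 2

I count 2 distinct pieces. They look like related sheets of one shape, so recover p as a whole.
Degree: the shape is more complex than any degree-1 surface, so deg p = 2.
Against the integer gridlines: the surface avoids every integer x-axis point in the box; no y-intercept at any integer in the box.
Putting this together gives p.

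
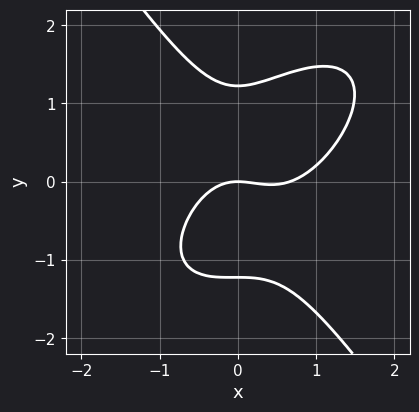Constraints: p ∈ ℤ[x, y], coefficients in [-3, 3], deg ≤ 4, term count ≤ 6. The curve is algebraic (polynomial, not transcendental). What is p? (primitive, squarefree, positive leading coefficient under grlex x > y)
(a) Degree: no degree-2 curve has this shape, so deg p = 3.
(b) From the visible intercepts: it crosses the x-axis at the gridline x = 0; one y-axis crossing is at y = 0.
(c) These observations pin down the coefficients.

3*x^3 - 2*x^2*y + 2*y^3 - 2*x^2 - 3*y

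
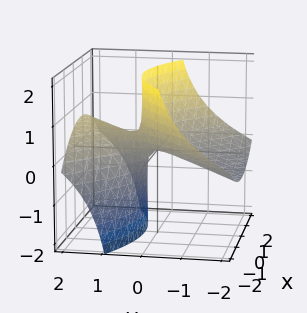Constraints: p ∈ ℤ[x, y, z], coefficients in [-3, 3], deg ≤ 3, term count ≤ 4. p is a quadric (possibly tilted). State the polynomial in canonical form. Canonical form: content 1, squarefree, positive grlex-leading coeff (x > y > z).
(a) The degree is 2 — a generic line meets the surface in up to 2 points.
(b) Against the integer gridlines: it crosses the y-axis at the gridline y = 0; one x-axis crossing is at x = 0; it crosses the z-axis at the gridline z = 0.
(c) Together with the visible shape, these determine p as stated.

x^2 - y^2 + 3*y*z - z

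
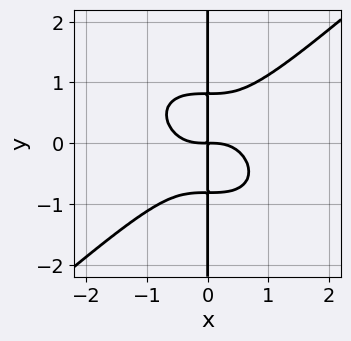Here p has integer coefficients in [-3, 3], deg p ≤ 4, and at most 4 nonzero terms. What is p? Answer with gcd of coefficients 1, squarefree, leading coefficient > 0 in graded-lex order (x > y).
2*x^4 - 3*x*y^3 + 2*x*y

(a) deg p = 4.
(b) From the axis intercepts and sections: every point of the y-axis in the box is on the curve.
(c) These observations pin down the coefficients.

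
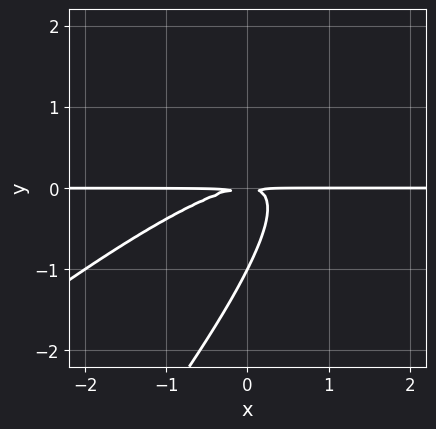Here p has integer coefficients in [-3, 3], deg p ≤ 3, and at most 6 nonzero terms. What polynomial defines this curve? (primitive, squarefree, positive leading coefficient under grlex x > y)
x^2*y - 2*x*y^2 + y^3 + y^2

(a) deg p = 3. The shape is more complex than any degree-2 curve.
(b) From the axis intercepts and sections: the visible x-axis segment lies entirely on the curve; it meets the y-axis at y = -1 (among the integer gridlines).
(c) Assembling these constraints gives the stated polynomial.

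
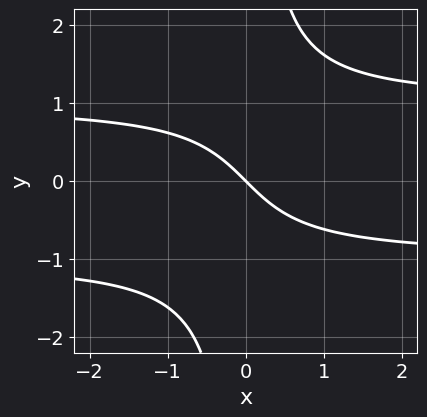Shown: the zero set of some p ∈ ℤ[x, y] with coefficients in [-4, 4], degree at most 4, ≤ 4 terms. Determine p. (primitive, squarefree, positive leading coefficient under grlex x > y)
1. The degree is 3 — the shape is more complex than any degree-2 curve.
2. Observable constraints: it crosses the x-axis at the gridline x = 0; one y-axis crossing is at y = 0.
3. Fitting integer coefficients to these (and the overall shape) gives p.

x*y^2 - x - y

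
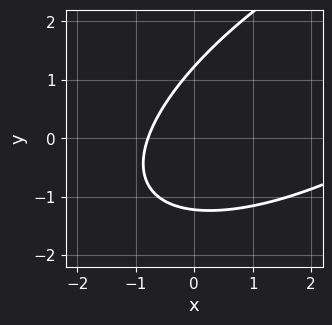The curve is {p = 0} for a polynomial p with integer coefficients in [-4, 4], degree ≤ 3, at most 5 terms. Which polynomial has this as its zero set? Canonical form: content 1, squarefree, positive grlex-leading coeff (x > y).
First, degree: the shape is more complex than any degree-1 curve, so deg p = 2.
Finally, the integer polynomial consistent with all of this is the stated p.

x^2 - 2*x*y + 2*y^2 - 3*x - 3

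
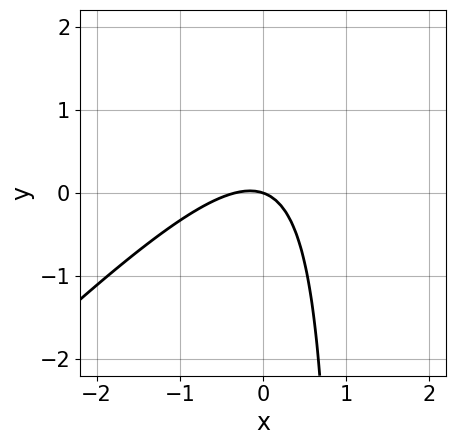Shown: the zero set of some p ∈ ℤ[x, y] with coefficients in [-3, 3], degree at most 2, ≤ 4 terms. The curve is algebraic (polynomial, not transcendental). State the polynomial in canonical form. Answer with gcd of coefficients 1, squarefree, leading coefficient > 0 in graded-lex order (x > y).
3*x^2 - 3*x*y + x + 3*y

1. The degree is 2 — no degree-1 curve has this shape.
2. Observable constraints: it crosses the y-axis at the gridline y = 0; it crosses the x-axis at the gridline x = 0.
3. Fitting integer coefficients to these (and the overall shape) gives p.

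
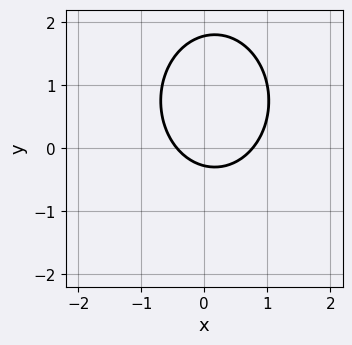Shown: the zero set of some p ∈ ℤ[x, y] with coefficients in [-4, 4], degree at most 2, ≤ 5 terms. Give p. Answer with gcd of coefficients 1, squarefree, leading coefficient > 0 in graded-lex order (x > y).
3*x^2 + 2*y^2 - x - 3*y - 1

(a) deg p = 2. A generic line meets the curve in up to 2 points.
(b) Solving for integer coefficients yields p as stated.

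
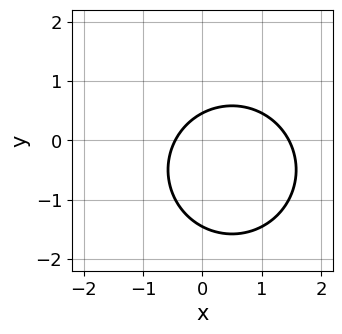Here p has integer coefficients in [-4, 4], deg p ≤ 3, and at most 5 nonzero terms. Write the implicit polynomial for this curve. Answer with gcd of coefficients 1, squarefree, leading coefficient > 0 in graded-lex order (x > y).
1. Degree: a generic line meets the curve in up to 2 points, so deg p = 2.
2. Matching integer coefficients to the picture gives p.

3*x^2 + 3*y^2 - 3*x + 3*y - 2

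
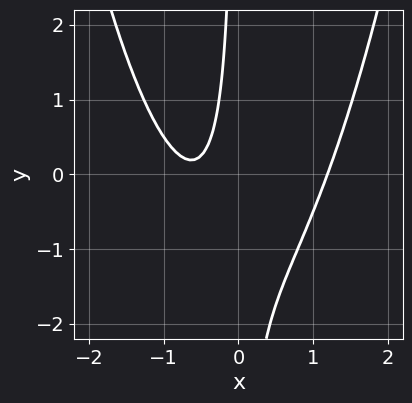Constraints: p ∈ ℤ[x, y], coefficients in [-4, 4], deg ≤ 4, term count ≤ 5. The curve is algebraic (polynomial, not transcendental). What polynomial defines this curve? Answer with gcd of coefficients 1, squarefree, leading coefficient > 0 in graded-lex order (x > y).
First, degree: a generic line meets the curve in up to 3 points, so deg p = 3.
Then, from the visible intercepts: no y-intercept at any integer in the box.
Finally, together with the visible shape, these determine p as stated.

2*x^3 - 2*x*y - 2*x - 1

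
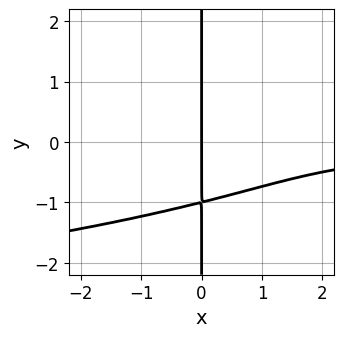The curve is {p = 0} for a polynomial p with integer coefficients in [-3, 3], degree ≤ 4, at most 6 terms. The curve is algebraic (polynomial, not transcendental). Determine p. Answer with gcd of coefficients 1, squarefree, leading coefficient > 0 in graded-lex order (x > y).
2*x*y^3 + x^2*y + x*y^2 + x

First, deg p = 4.
Next, checking where it meets the axes: every point of the y-axis in the box is on the curve; it meets the x-axis at x = 0 (among the integer gridlines).
Finally, solving for integer coefficients yields p as stated.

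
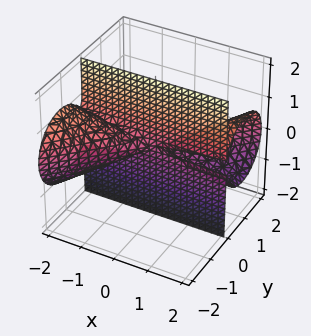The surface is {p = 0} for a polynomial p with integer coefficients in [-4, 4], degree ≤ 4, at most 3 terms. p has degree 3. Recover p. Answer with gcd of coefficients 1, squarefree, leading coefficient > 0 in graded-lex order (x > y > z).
x*y^2 - y^3 - y*z^2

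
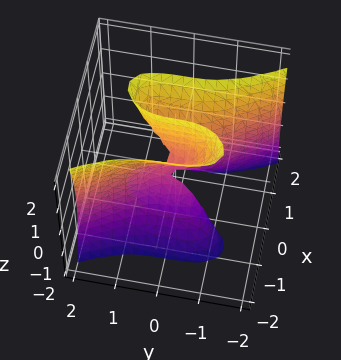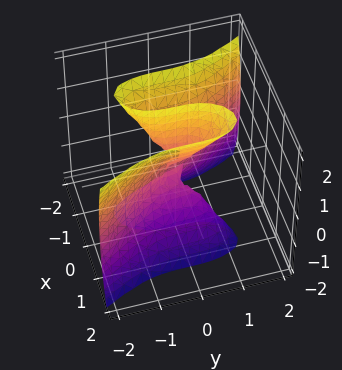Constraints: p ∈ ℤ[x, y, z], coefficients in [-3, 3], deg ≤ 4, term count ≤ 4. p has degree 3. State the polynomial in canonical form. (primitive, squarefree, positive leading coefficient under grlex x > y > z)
3*x^3 - x*z^2 + y^3

Degree: no degree-2 surface has this shape, so deg p = 3.
Reading off the gridlines: the visible z-axis segment lies entirely on the surface; it meets the y-axis at y = 0 (among the integer gridlines); it crosses the x-axis at the gridline x = 0.
Assembling these constraints gives the stated polynomial.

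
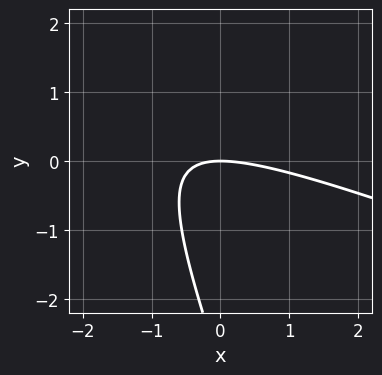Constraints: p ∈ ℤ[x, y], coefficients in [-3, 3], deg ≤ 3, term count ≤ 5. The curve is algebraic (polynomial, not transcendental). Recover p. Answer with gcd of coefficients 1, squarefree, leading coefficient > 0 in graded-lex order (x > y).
Degree: no degree-1 curve has this shape, so deg p = 2.
Reading off the gridlines: it meets the y-axis at y = 0 (among the integer gridlines); it crosses the x-axis at the gridline x = 0.
The integer polynomial consistent with all of this is the stated p.

x^2 + 3*x*y + y^2 + 3*y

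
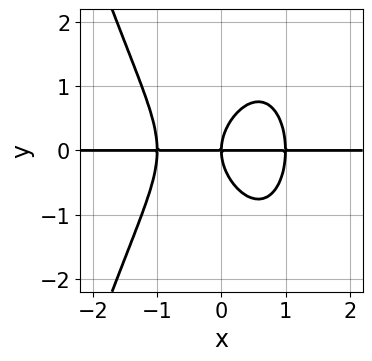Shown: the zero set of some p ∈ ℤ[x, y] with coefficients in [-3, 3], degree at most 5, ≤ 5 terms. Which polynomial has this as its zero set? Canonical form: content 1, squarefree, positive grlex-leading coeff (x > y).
1. deg p = 4. No degree-3 curve has this shape.
2. From the axis intercepts and sections: every point of the x-axis in the box is on the curve; it crosses the y-axis at the gridline y = 0.
3. Putting this together gives p.

3*x^3*y + 2*y^3 - 3*x*y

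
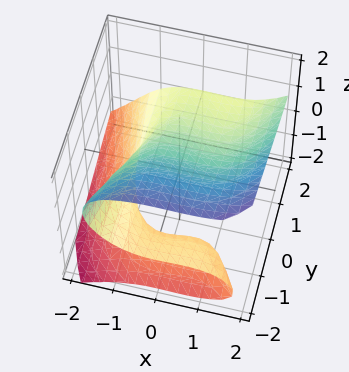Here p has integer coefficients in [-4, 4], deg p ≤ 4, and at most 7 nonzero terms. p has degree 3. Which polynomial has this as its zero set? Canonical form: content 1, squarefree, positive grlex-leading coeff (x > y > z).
x^3 - 2*z^3 - x^2 - 3*y*z + 2

First, degree: no degree-2 surface has this shape, so deg p = 3.
Then, from the axis intercepts and sections: it meets the z-axis at z = 1 (among the integer gridlines); no y-intercept at any integer in the box; it meets the x-axis at x = -1 (among the integer gridlines).
Finally, the integer polynomial consistent with all of this is the stated p.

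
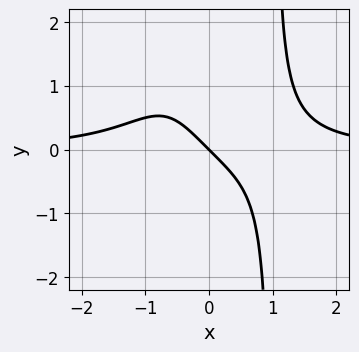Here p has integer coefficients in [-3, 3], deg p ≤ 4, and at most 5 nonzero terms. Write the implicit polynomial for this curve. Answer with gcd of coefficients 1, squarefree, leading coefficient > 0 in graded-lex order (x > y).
(a) The degree is 4 — the shape is more complex than any degree-3 curve.
(b) Checking where it meets the axes: one y-axis crossing is at y = 0; one x-axis crossing is at x = 0.
(c) Fitting integer coefficients to these (and the overall shape) gives p.

x^3*y - x - y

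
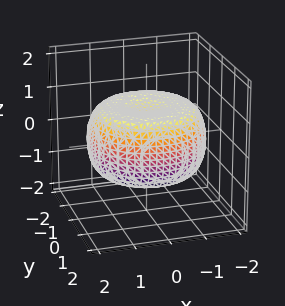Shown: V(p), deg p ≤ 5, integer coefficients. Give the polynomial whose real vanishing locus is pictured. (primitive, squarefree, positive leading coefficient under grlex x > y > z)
Degree: the shape is more complex than any degree-3 surface, so deg p = 4.
Symmetries: every cross-section ⟂ z is a circle, so x, y appear only via x² + y².
Against the integer gridlines: a circular section at z = -1 has radius exactly 1.
Solving for integer coefficients yields p as stated.

x^4 + 2*x^2*y^2 + y^4 - 2*x^2 - 2*y^2 + 3*z^2 - 2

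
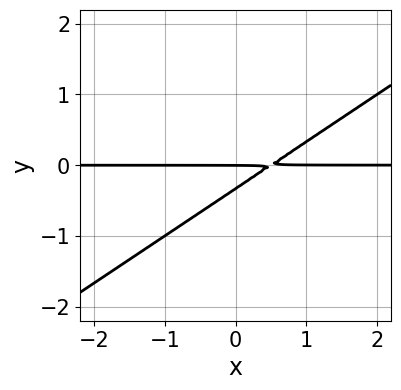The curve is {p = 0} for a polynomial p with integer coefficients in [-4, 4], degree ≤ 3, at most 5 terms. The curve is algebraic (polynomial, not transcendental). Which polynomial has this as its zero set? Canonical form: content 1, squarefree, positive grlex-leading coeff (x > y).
2*x*y - 3*y^2 - y

1. deg p = 2.
2. From the visible intercepts: one y-axis crossing is at y = 0; every point of the x-axis in the box is on the curve.
3. Matching integer coefficients to the picture gives p.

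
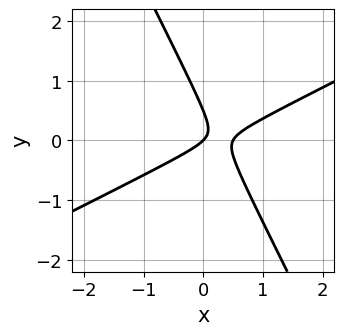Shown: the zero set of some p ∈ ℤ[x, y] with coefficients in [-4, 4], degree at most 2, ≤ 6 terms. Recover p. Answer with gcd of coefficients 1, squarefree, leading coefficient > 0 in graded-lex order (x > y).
2*x^2 - 3*x*y - 2*y^2 - x + y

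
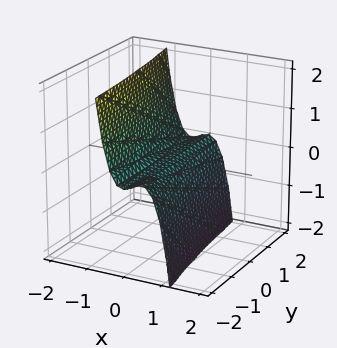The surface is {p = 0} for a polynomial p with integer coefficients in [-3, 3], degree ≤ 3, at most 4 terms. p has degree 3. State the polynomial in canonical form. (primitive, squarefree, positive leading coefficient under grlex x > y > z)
1. Degree: the shape is more complex than any degree-2 surface, so deg p = 3.
2. From the visible intercepts: the visible y-axis segment lies entirely on the surface; one z-axis crossing is at z = 0; it crosses the x-axis at the gridline x = 0.
3. The integer polynomial consistent with all of this is the stated p.

3*x^3 + x^2*y + z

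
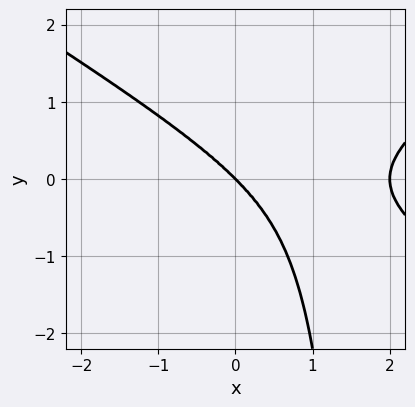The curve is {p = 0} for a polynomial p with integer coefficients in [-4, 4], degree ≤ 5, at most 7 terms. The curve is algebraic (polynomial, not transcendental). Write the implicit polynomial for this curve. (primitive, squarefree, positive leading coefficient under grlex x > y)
(a) deg p = 4. The shape is more complex than any degree-3 curve.
(b) Reading off the gridlines: it meets the y-axis at y = 0 (among the integer gridlines); the x-axis gridline crossings are at x ∈ {0, 2}.
(c) Fitting integer coefficients to these (and the overall shape) gives p.

x^4 - 2*x^2*y^2 + x*y^3 - 2*x^3 - 2*y^3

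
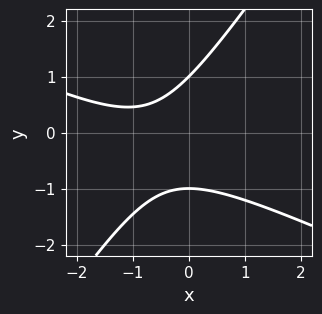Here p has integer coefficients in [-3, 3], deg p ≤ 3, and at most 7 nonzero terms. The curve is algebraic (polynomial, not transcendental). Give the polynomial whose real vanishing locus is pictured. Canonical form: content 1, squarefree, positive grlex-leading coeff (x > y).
2*x^2 + 3*x*y - 3*y^2 + 3*x + 3

First, the degree is 2 — the shape is more complex than any degree-1 curve.
Then, from the visible intercepts: the curve avoids every integer x-axis point in the box; among the integer gridlines, it crosses the y-axis at y ∈ {-1, 1}.
Finally, the integer polynomial consistent with all of this is the stated p.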